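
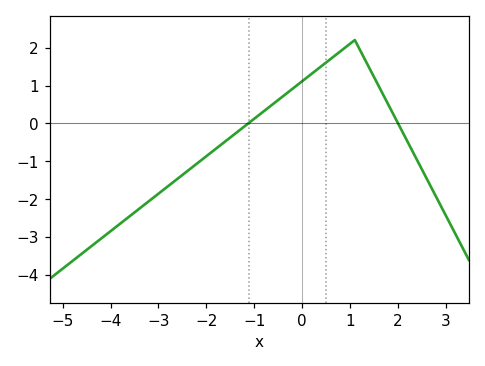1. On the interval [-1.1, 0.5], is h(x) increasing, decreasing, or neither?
increasing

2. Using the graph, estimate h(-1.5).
-0.371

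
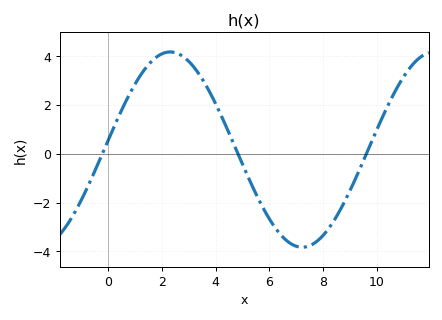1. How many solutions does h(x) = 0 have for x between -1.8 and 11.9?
3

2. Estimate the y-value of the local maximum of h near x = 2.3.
4.2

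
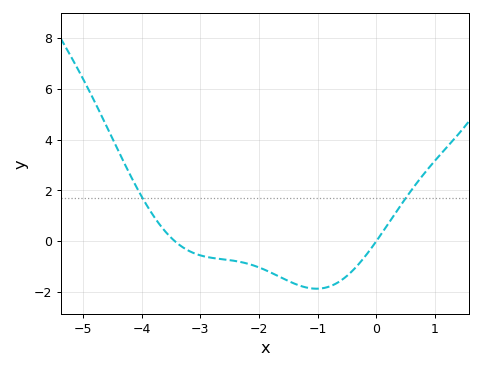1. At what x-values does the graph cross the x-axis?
-3.44, 0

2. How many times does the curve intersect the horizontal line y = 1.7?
2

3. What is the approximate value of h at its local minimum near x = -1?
-1.88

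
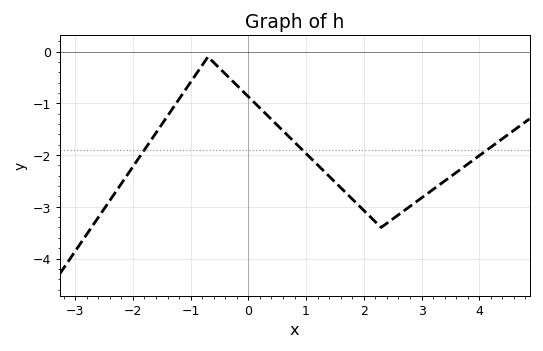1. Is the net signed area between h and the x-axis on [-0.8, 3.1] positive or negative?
negative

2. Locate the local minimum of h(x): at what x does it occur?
2.3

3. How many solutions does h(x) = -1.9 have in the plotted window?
3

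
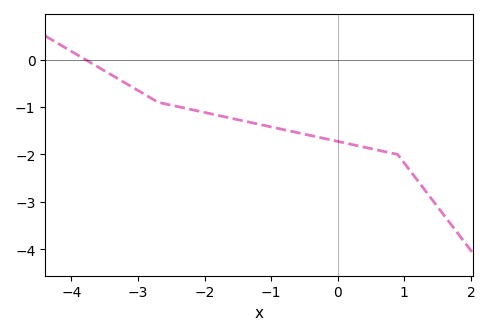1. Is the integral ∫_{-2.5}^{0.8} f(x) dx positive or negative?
negative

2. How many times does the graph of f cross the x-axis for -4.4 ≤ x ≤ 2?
1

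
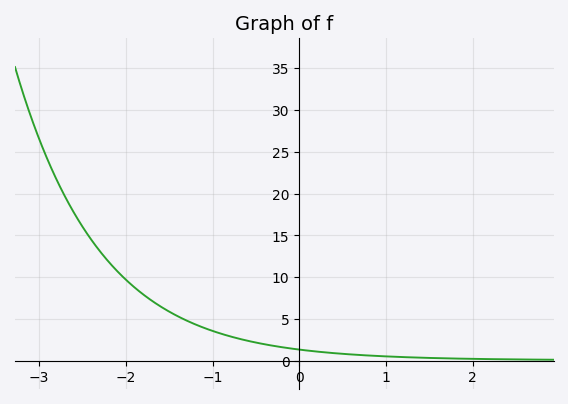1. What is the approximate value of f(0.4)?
1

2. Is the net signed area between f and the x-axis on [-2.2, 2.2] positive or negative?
positive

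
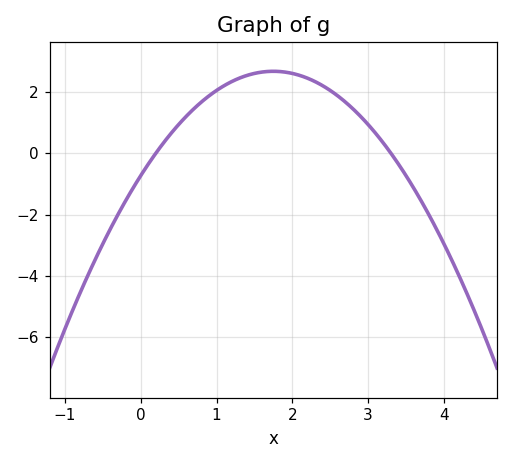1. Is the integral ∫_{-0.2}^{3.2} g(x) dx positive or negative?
positive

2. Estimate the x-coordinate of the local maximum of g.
1.7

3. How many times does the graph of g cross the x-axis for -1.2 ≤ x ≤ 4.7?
2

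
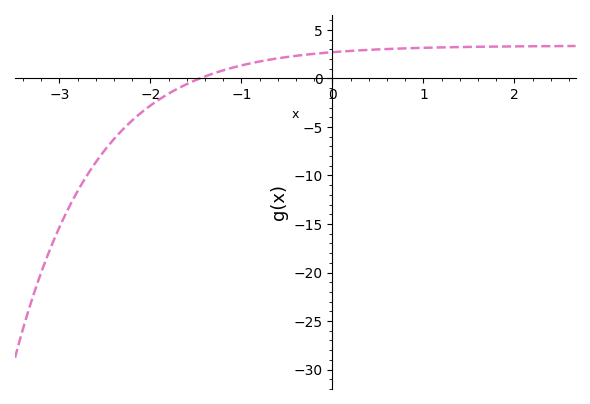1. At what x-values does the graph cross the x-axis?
-1.5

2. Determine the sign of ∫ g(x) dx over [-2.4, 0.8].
positive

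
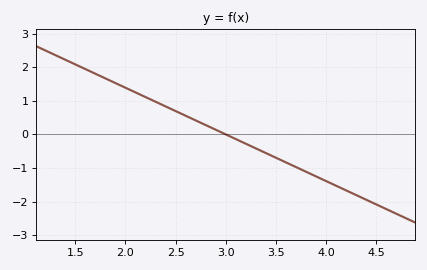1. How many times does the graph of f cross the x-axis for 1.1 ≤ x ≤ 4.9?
1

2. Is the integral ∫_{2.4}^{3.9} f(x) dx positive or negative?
negative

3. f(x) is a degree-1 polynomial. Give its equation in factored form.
y = -1.39(x - 3)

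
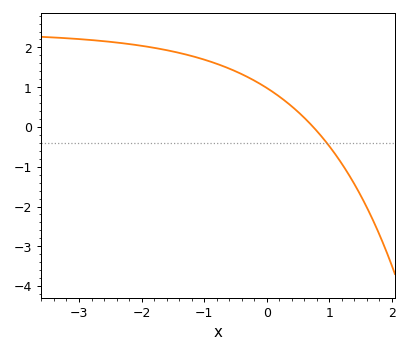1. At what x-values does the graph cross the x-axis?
0.7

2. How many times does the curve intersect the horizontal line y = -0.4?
1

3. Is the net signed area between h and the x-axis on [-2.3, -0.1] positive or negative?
positive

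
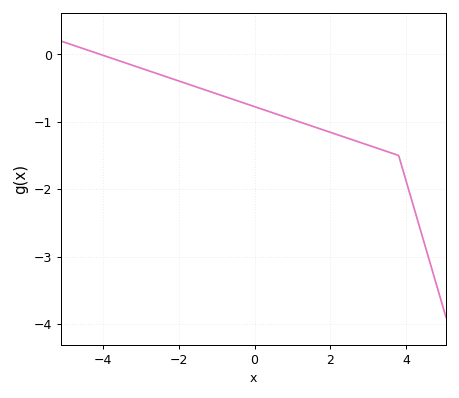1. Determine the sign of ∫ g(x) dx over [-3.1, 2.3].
negative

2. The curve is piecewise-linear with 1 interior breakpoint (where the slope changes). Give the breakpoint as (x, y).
(3.8, -1.5)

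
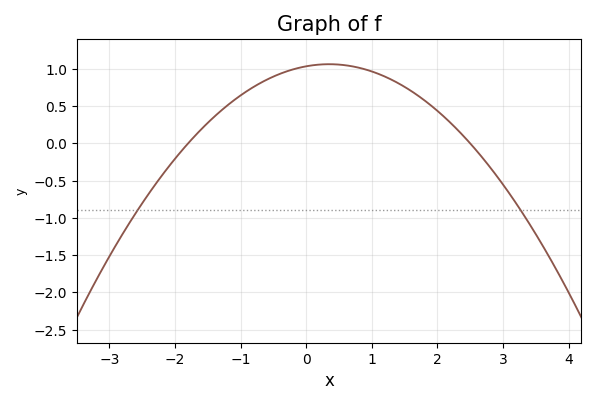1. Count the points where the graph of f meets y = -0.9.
2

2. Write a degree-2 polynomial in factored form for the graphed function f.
y = -0.23(x + 1.8)(x - 2.5)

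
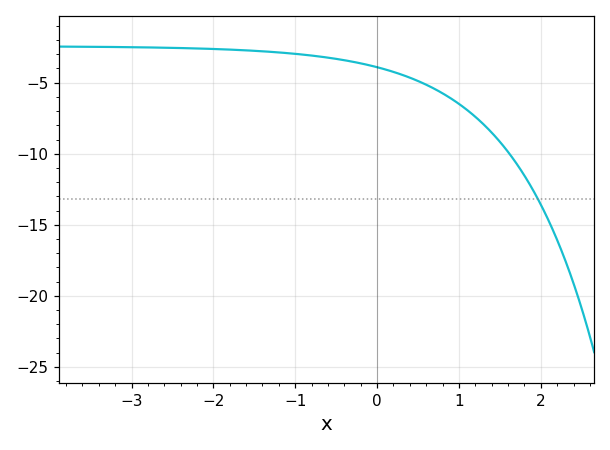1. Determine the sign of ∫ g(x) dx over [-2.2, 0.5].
negative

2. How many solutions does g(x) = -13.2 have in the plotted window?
1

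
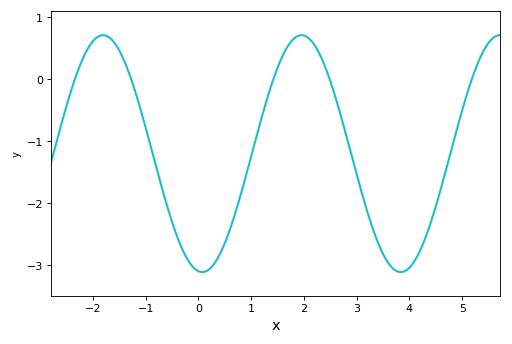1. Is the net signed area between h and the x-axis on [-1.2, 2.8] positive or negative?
negative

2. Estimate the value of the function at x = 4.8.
-1.1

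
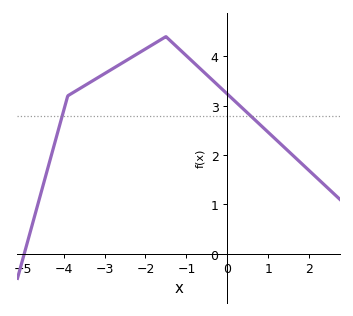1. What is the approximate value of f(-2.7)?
3.8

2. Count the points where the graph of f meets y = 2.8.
2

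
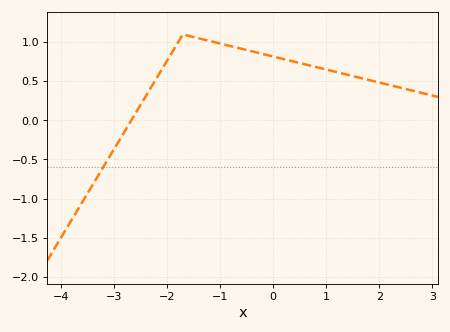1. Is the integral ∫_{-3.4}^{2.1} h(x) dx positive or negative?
positive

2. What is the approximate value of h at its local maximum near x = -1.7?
1.1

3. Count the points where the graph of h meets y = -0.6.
1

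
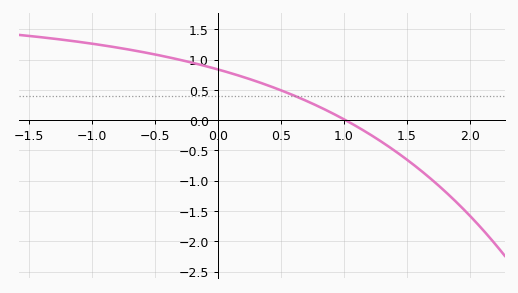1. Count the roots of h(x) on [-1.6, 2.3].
1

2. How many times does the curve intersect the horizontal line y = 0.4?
1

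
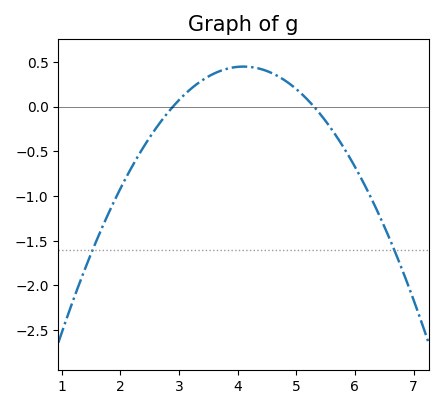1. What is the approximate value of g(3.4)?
0.3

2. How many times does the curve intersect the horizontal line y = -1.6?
2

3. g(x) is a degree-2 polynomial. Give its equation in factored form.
y = -0.31(x - 2.9)(x - 5.3)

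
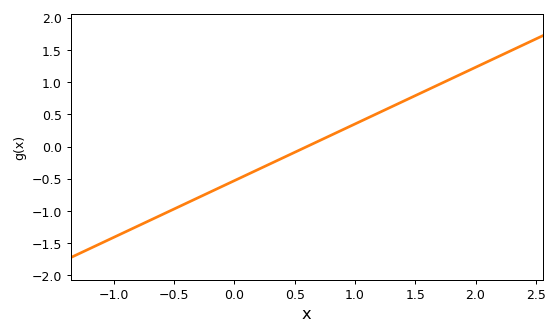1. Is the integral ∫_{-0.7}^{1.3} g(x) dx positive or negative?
negative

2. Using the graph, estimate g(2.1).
1.3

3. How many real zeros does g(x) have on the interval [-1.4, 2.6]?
1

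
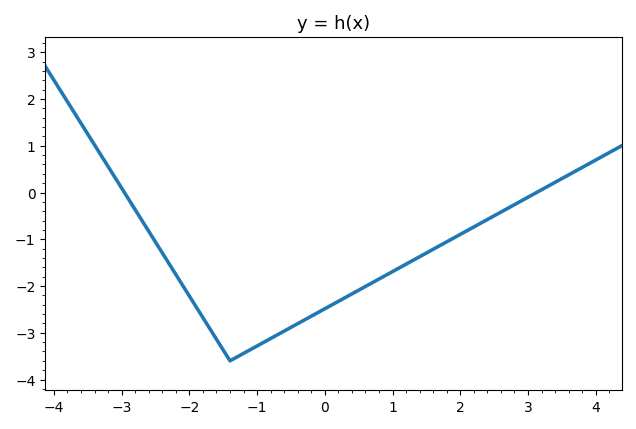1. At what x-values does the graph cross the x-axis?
-3, 3.2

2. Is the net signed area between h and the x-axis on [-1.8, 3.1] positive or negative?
negative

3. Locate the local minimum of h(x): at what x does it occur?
-1.4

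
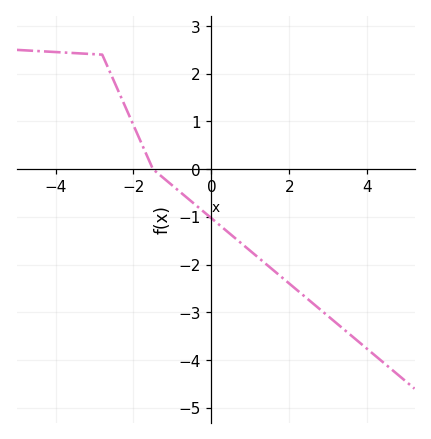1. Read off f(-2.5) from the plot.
1.8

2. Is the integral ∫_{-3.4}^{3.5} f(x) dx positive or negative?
negative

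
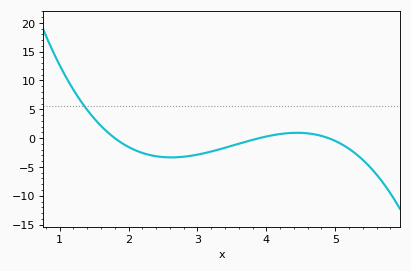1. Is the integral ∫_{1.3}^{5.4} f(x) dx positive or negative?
negative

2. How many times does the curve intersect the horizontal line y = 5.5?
1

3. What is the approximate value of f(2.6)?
-3.35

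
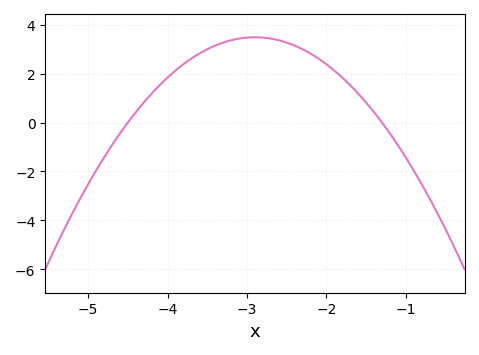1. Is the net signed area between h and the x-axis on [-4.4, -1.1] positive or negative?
positive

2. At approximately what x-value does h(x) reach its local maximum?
-2.9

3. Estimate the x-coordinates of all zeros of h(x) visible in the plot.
-4.5, -1.3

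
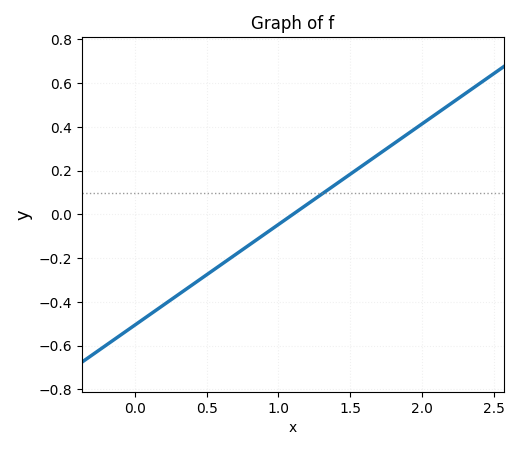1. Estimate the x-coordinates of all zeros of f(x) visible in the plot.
1.1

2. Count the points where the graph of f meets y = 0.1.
1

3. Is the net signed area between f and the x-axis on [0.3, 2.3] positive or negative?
positive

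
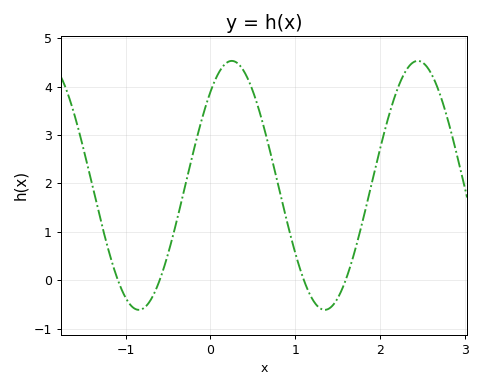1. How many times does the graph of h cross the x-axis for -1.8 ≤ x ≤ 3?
4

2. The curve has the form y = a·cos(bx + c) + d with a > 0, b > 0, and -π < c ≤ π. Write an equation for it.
y = 2.57cos(2.9x - 0.72) + 1.96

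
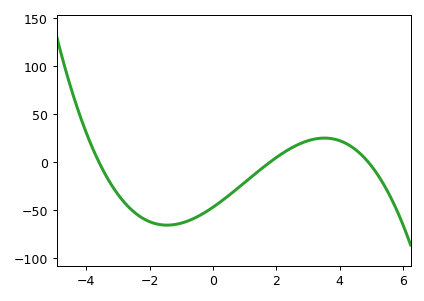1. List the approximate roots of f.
-3.6, 1.8, 4.9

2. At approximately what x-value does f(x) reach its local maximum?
3.52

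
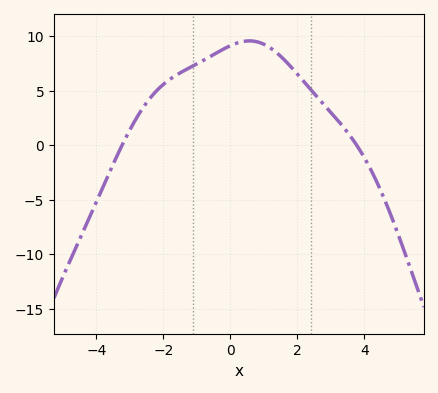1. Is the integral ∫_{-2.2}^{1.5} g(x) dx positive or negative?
positive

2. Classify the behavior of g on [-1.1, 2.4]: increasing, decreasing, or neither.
neither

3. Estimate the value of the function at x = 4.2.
-2.5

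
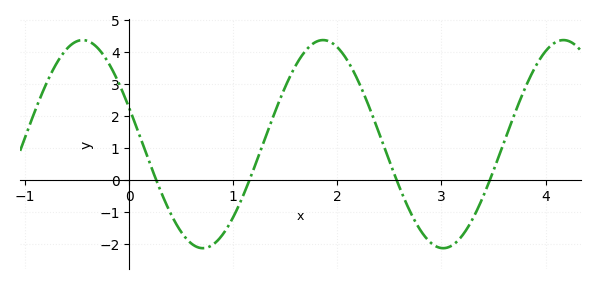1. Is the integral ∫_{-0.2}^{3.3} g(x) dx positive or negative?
positive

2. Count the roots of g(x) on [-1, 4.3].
4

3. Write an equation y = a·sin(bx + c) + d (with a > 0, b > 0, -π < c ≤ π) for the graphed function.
y = 3.25sin(2.72x + 2.79) + 1.13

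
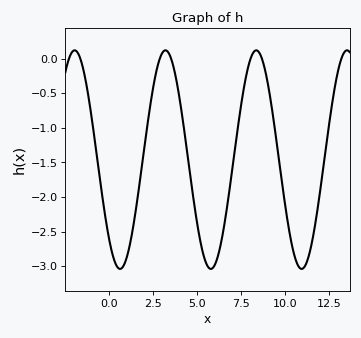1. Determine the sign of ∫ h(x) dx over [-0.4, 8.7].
negative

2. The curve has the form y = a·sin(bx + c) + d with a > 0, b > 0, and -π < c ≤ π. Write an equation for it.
y = 1.58sin(1.2x - 2.4) - 1.46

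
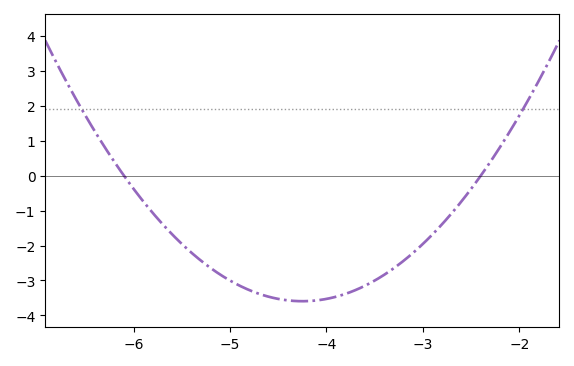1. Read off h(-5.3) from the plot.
-2.4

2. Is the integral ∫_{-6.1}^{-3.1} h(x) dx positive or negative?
negative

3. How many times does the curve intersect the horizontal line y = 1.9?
2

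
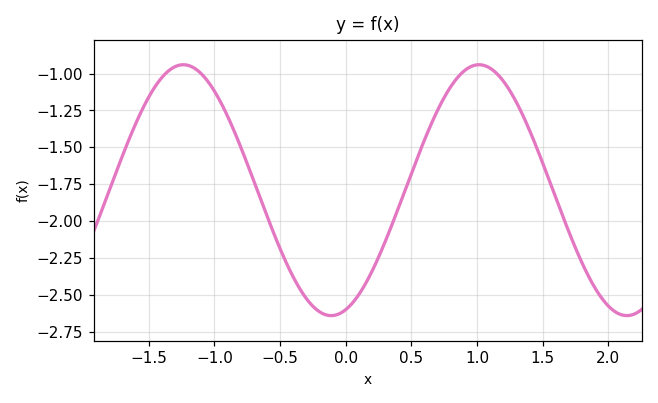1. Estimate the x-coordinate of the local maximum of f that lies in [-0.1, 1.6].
1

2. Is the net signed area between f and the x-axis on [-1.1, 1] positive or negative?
negative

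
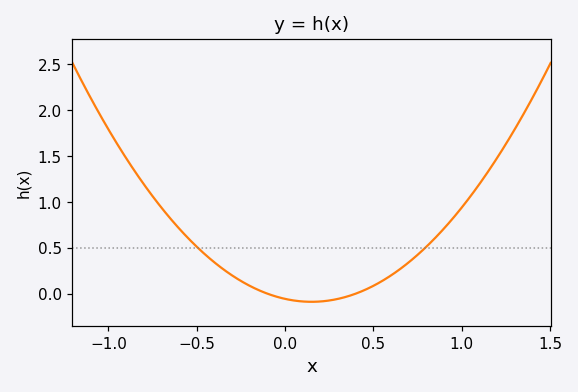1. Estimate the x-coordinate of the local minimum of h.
0.15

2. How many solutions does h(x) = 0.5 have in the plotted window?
2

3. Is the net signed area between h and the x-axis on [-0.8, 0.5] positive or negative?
positive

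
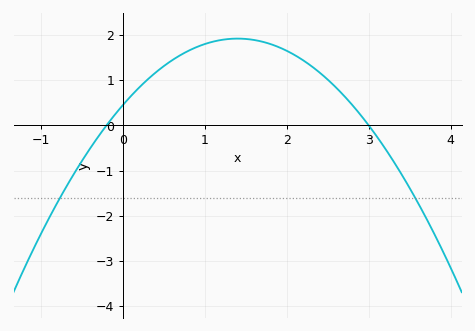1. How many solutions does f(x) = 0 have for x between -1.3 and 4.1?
2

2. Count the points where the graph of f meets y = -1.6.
2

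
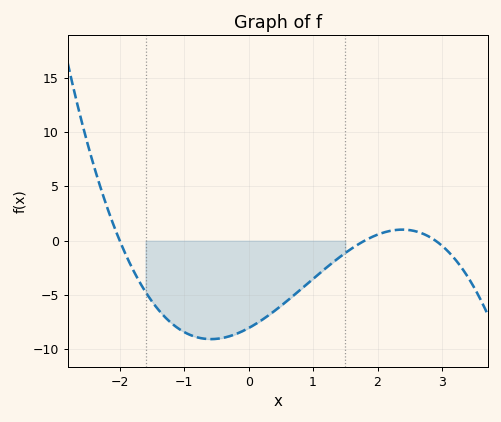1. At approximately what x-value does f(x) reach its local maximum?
2.4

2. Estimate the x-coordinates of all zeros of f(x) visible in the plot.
-2, 1.8, 2.9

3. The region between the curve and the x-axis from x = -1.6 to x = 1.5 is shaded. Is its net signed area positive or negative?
negative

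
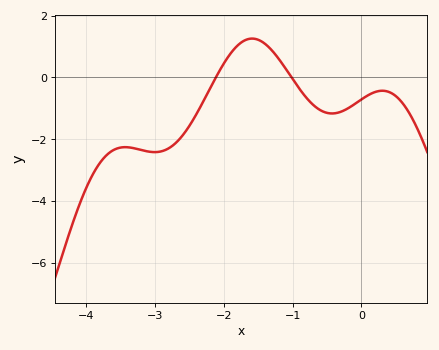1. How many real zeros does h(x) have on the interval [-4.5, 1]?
2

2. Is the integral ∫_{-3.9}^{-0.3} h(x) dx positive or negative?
negative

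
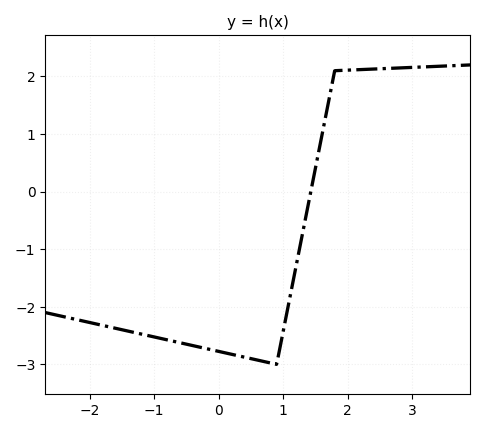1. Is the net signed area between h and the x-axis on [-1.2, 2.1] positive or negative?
negative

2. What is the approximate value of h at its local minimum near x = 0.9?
-3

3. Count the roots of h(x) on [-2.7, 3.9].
1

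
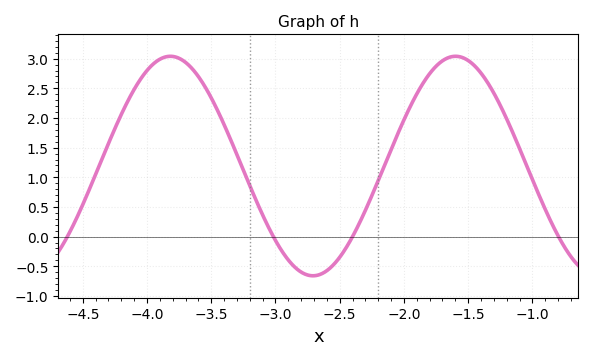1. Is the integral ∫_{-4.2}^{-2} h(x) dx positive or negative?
positive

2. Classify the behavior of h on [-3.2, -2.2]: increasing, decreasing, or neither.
neither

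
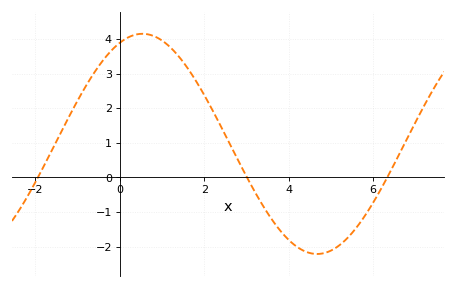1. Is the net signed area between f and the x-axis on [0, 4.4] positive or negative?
positive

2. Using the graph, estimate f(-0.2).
3.66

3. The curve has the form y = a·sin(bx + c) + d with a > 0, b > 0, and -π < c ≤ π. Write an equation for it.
y = 3.18sin(0.76x + 1.16) + 0.97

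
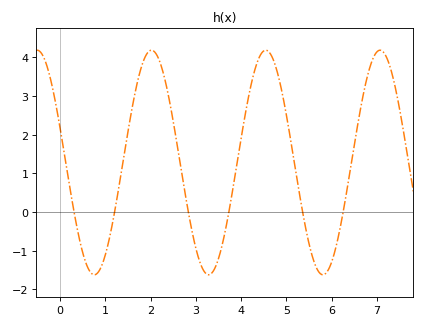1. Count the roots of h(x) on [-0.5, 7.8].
6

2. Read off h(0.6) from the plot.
-1.4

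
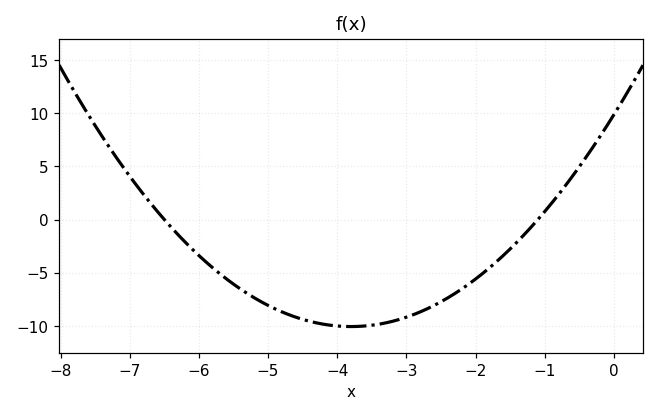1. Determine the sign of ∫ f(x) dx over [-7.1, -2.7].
negative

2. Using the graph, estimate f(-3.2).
-9.56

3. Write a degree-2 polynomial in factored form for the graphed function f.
y = 1.38(x + 6.5)(x + 1.1)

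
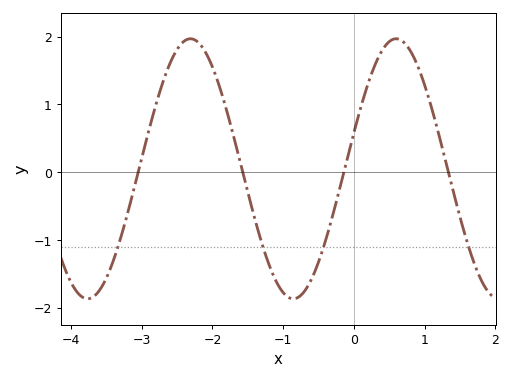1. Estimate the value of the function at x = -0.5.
-1.33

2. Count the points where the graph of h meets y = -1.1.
4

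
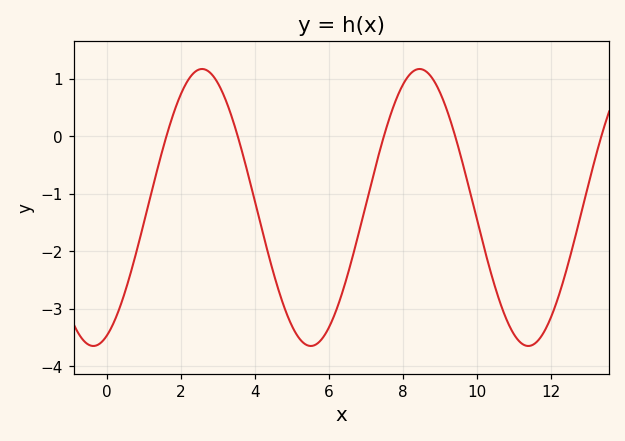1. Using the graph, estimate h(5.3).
-3.6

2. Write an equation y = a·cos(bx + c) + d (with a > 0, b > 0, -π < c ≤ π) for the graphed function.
y = 2.41cos(1.1x - 2.8) - 1.24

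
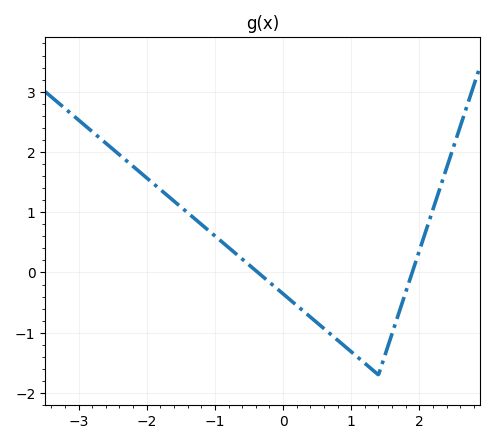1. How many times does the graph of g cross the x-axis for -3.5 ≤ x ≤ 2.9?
2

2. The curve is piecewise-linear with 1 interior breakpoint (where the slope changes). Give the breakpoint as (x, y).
(1.4, -1.7)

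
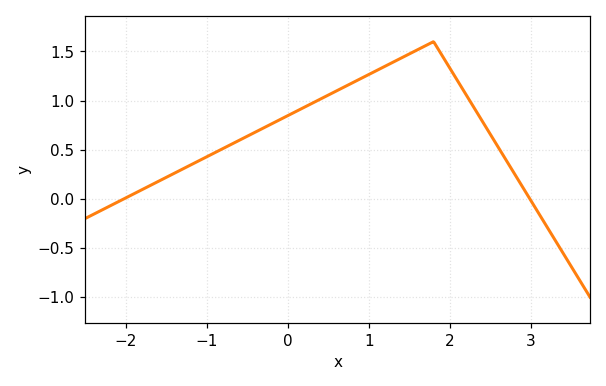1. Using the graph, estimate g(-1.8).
0.1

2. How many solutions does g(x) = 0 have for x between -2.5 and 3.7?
2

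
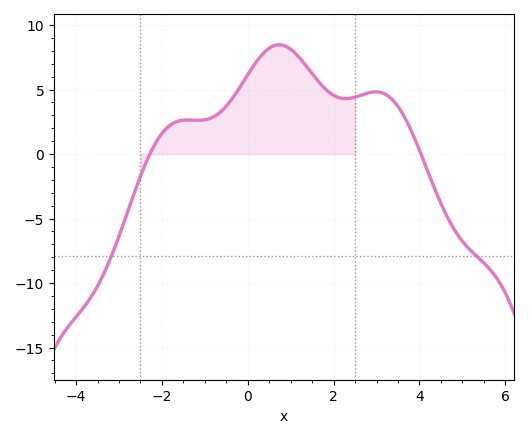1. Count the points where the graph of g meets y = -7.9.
2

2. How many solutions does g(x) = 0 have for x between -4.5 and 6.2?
2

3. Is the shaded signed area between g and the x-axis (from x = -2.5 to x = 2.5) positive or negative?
positive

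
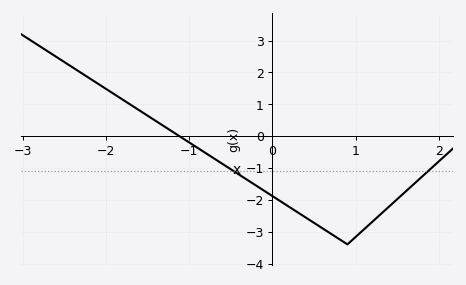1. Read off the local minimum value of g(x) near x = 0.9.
-3.4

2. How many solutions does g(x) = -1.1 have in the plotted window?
2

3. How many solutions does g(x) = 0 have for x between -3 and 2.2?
1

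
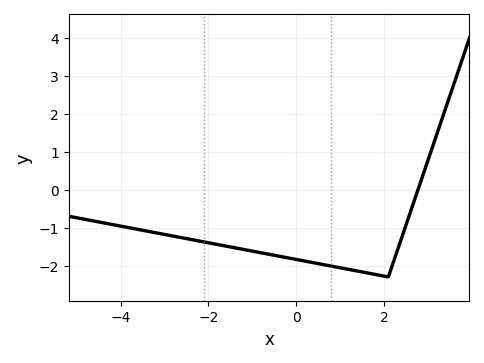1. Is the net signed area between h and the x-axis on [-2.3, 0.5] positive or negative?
negative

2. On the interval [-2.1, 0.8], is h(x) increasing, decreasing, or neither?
decreasing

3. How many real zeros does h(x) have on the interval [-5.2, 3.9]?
1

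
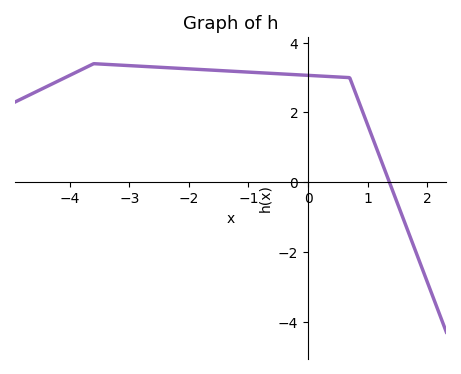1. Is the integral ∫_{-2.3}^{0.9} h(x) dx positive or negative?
positive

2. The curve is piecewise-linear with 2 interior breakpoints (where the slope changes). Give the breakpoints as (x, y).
(-3.6, 3.4); (0.7, 3)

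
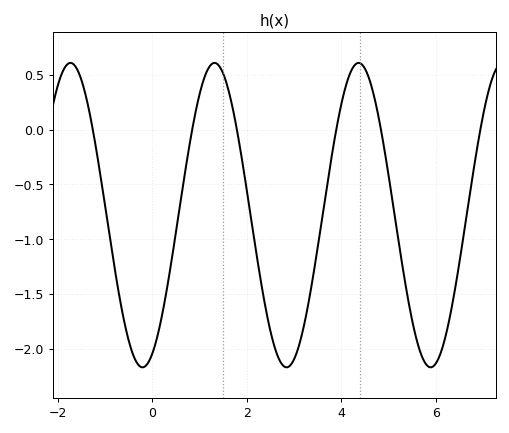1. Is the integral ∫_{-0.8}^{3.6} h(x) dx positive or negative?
negative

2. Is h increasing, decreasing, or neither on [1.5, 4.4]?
neither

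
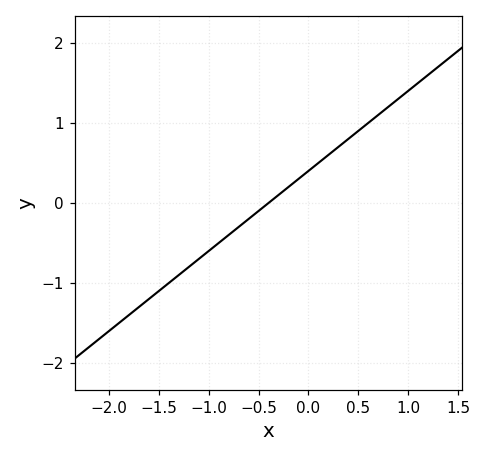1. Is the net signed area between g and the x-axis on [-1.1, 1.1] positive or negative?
positive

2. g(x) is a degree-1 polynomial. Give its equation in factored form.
y = 1(x + 0.4)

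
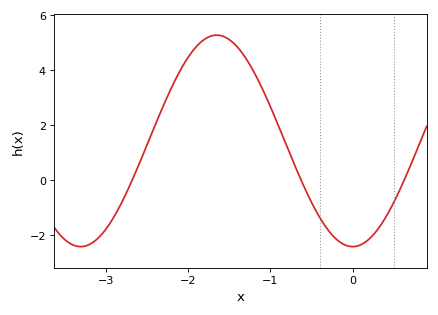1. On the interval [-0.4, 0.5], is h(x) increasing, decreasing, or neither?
neither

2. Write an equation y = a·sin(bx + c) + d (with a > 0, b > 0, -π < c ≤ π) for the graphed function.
y = 3.85sin(1.9x - 1.6) + 1.43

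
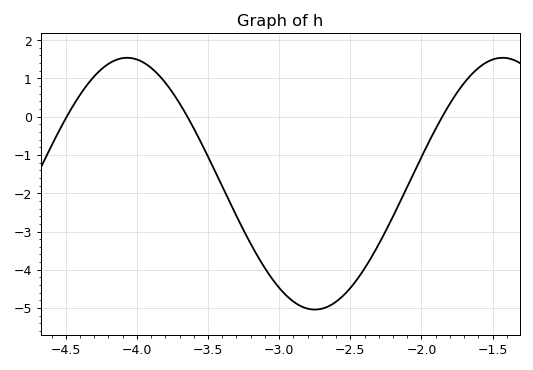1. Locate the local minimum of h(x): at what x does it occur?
-2.75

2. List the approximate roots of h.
-4.5, -3.65, -1.85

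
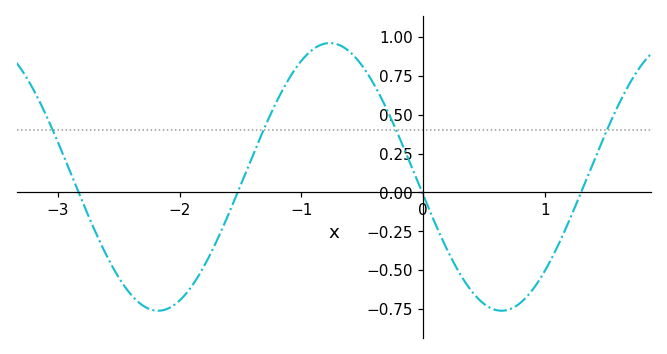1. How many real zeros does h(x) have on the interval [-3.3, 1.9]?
4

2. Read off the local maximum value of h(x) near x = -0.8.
0.96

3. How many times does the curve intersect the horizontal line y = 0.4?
4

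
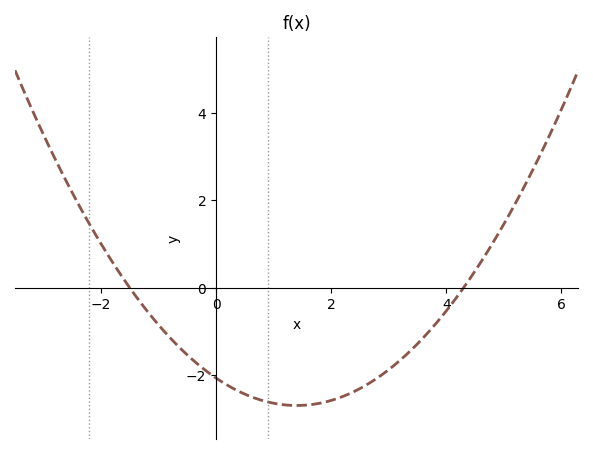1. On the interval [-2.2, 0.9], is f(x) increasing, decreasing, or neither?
decreasing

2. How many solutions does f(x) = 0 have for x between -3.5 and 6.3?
2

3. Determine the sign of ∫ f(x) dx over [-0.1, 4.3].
negative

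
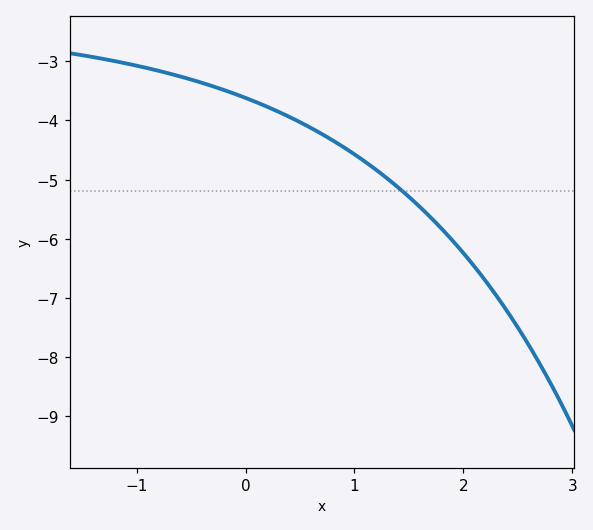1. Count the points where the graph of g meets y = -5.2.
1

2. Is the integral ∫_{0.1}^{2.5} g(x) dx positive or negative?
negative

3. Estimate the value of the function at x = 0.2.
-3.8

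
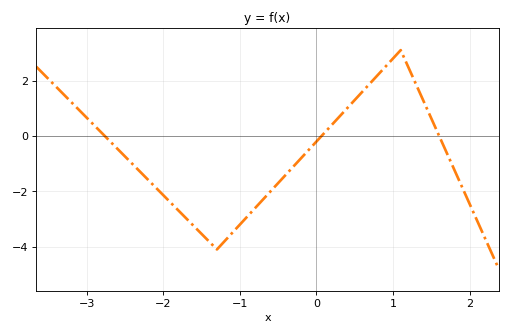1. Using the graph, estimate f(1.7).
-0.601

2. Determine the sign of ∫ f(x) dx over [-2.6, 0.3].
negative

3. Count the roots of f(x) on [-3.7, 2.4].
3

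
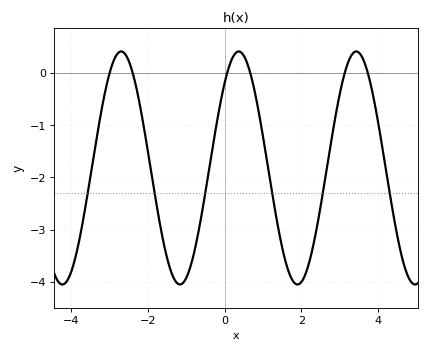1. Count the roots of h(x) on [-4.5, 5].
6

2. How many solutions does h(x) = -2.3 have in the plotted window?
6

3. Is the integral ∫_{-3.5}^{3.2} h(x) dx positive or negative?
negative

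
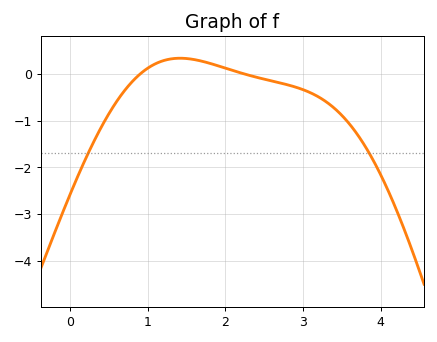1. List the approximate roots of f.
0.904, 2.24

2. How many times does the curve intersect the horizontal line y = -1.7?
2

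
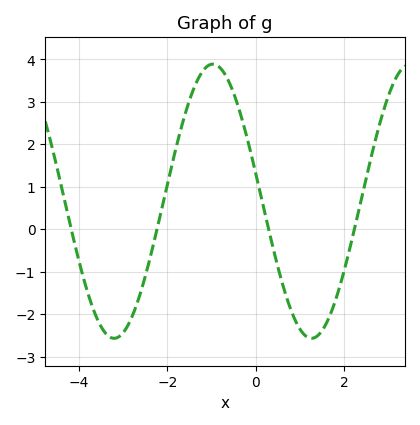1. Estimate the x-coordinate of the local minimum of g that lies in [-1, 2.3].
1.26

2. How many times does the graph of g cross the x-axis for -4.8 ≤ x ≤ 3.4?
4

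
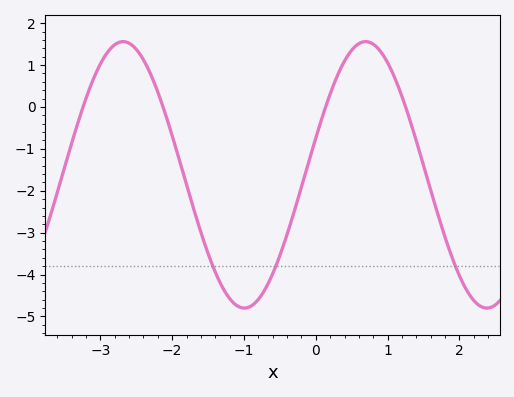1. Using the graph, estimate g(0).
-0.7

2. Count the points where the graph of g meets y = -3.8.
3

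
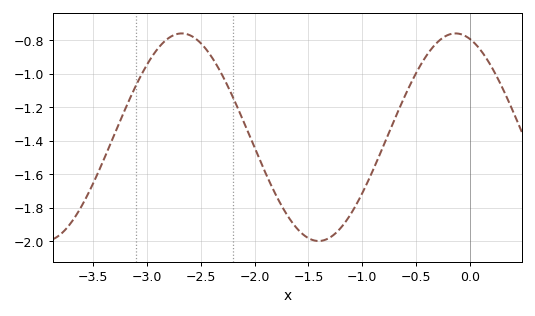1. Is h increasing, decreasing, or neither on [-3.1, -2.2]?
neither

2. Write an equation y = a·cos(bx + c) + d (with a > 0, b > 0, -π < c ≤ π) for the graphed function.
y = 0.62cos(2.5x + 0.33) - 1.38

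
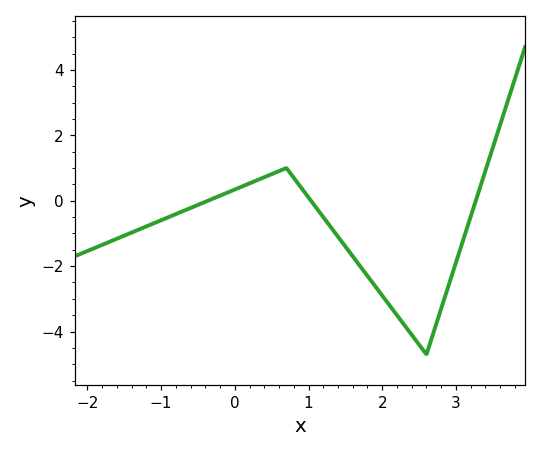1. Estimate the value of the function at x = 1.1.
-0.2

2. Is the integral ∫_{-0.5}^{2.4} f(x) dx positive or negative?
negative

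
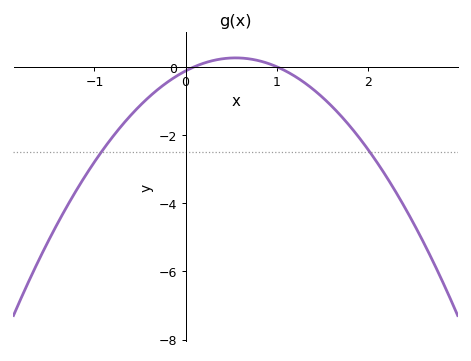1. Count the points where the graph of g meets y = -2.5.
2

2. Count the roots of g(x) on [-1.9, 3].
2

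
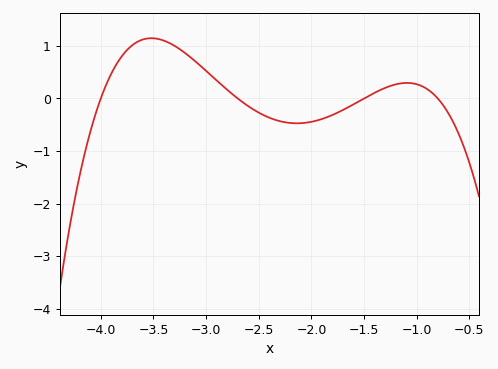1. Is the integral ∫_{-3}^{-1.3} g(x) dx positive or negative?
negative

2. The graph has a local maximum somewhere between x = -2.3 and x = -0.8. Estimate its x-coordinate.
-1.1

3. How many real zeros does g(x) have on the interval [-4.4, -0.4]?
4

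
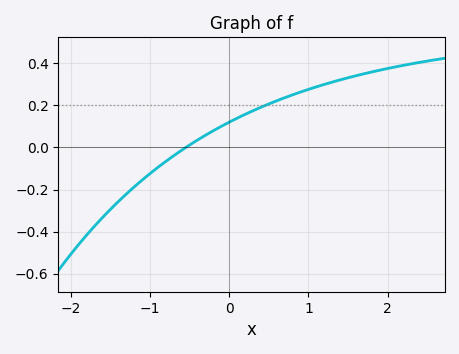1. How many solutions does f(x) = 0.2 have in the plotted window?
1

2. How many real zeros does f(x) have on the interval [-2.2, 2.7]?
1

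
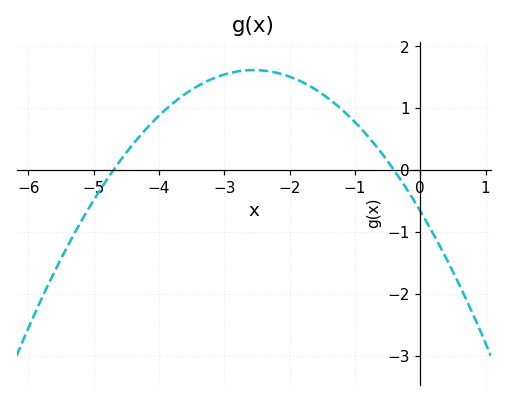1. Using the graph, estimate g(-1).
0.777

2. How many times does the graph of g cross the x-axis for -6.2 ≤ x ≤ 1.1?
2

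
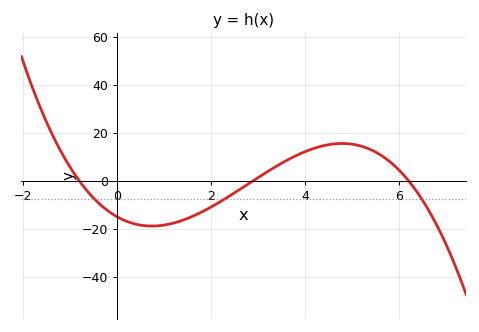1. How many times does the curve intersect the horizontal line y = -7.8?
3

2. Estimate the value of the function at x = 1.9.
-12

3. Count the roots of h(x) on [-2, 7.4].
3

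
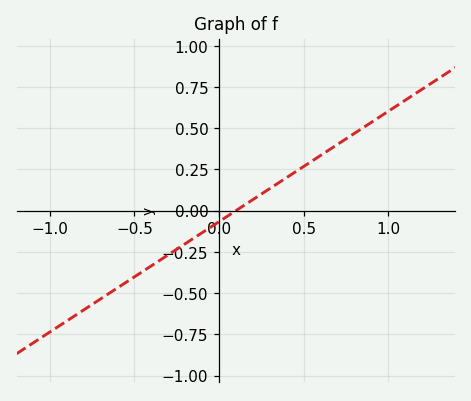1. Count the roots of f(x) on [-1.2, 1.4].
1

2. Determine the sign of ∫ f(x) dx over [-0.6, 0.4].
negative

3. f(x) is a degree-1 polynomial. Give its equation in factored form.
y = 0.67(x - 0.1)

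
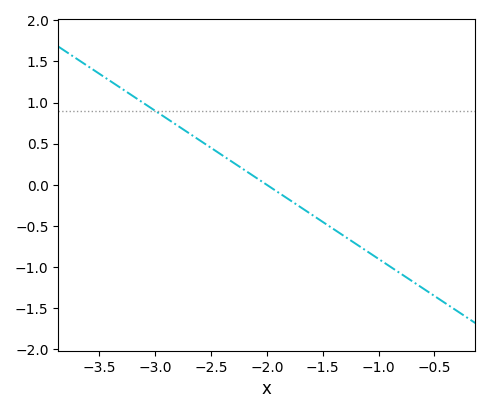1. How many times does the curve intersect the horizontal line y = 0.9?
1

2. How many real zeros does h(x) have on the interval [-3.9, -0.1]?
1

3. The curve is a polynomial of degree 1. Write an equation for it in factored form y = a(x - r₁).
y = -0.9(x + 2)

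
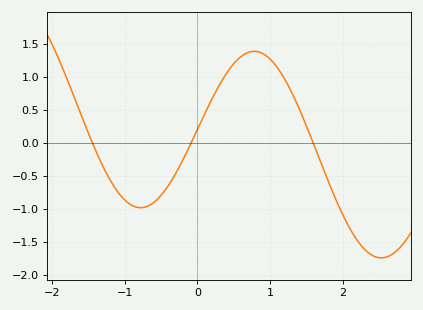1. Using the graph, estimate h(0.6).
1.3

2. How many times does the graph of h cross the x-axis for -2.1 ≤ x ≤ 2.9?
3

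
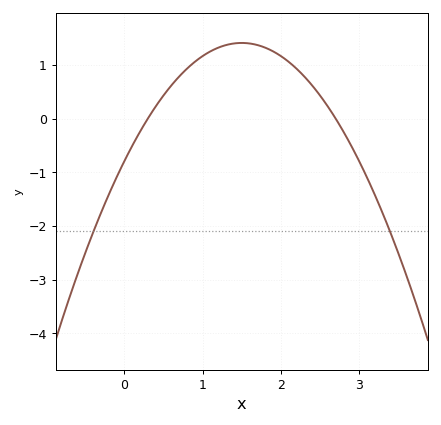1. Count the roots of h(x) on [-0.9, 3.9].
2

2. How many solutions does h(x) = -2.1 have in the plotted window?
2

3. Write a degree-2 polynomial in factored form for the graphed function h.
y = -0.98(x - 0.3)(x - 2.7)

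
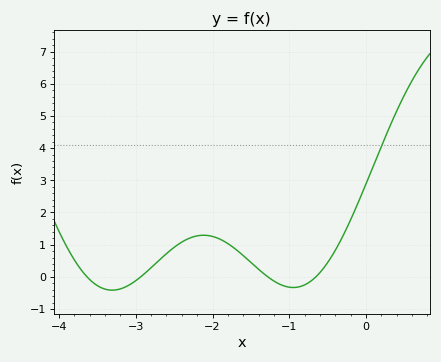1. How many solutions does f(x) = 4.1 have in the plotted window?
1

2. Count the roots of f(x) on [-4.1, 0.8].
4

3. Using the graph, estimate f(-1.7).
0.9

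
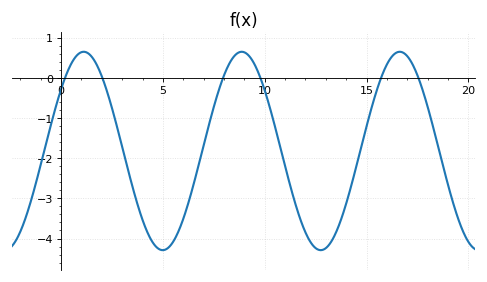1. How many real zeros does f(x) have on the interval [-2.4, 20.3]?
6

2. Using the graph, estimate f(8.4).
0.5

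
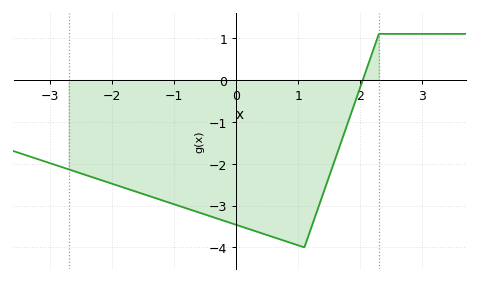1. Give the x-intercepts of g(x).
2.04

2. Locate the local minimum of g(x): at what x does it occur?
1.1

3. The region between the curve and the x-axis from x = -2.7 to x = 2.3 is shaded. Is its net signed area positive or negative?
negative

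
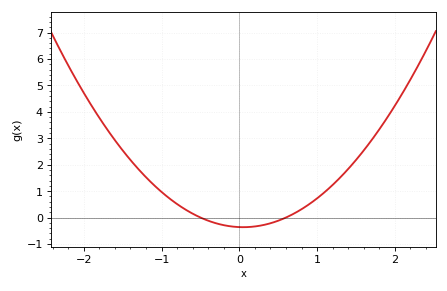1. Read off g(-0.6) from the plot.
0.145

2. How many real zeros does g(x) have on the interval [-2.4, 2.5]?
2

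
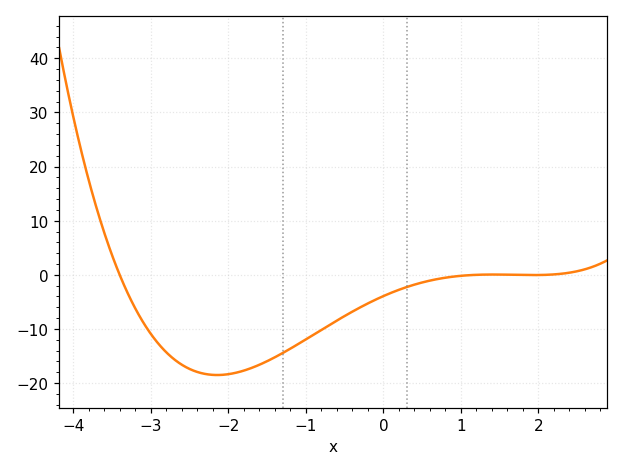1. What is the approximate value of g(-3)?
-10.9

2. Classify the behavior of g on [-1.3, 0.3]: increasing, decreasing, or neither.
increasing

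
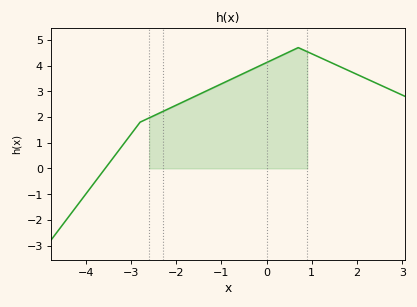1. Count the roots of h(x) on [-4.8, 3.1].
1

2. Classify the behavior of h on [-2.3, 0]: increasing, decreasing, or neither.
increasing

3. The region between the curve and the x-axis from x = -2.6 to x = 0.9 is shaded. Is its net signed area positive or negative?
positive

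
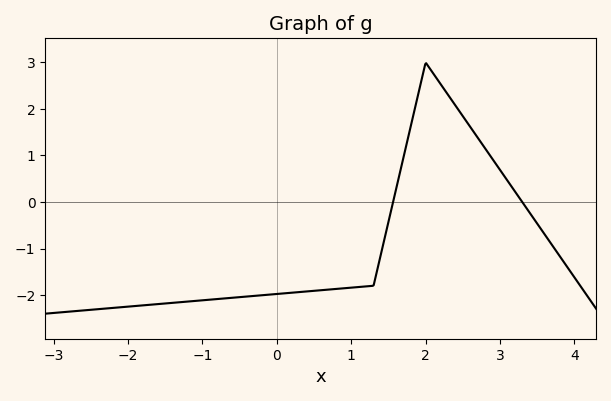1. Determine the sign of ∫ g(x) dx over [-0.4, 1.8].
negative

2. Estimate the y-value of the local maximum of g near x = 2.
3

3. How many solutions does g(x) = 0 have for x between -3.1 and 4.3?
2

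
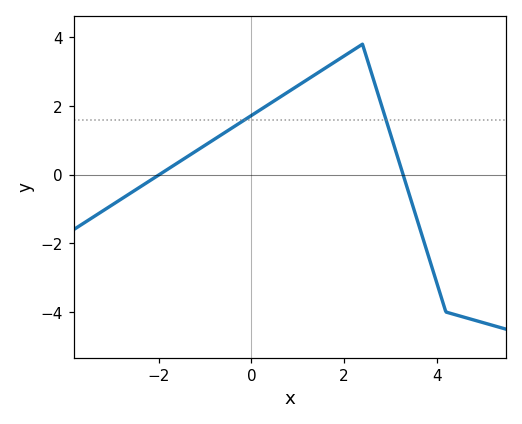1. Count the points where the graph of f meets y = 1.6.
2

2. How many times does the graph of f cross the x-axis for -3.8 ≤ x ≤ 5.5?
2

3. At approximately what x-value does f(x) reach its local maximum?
2.4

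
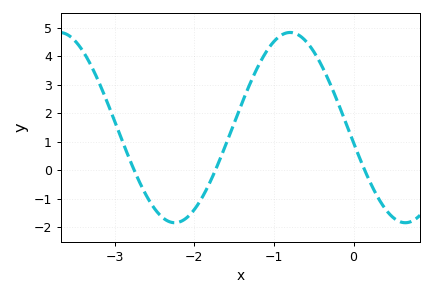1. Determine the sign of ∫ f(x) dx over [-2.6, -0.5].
positive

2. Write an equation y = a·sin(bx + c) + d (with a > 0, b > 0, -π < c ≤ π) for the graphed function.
y = 3.34sin(2.2x - 3) + 1.5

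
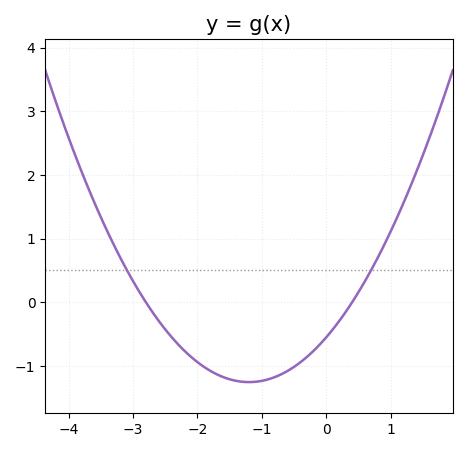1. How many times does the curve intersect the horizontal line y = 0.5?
2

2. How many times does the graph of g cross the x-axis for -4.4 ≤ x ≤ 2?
2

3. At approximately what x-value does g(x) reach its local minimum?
-1.2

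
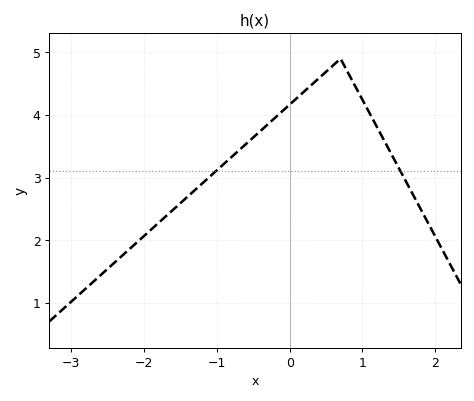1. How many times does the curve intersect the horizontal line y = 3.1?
2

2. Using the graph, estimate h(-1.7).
2.38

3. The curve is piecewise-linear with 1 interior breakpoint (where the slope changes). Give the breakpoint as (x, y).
(0.7, 4.9)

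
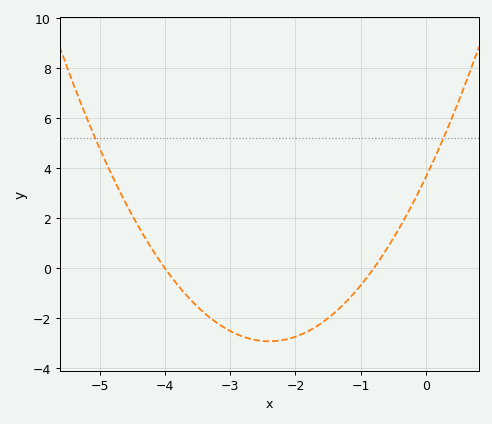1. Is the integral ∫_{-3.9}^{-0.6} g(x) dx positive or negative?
negative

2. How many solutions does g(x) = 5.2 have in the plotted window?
2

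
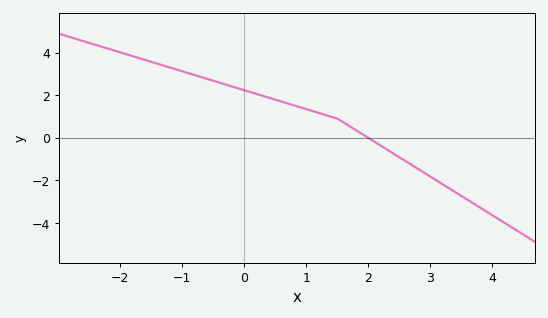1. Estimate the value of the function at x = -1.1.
3.2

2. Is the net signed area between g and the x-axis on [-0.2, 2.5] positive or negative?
positive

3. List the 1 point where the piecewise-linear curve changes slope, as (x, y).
(1.5, 0.9)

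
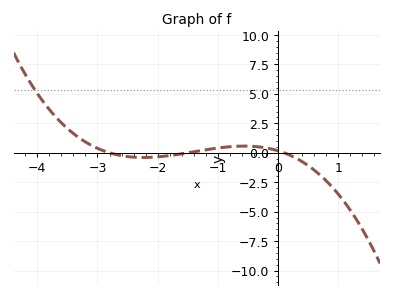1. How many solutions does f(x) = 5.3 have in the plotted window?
1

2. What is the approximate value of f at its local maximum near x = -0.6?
0.57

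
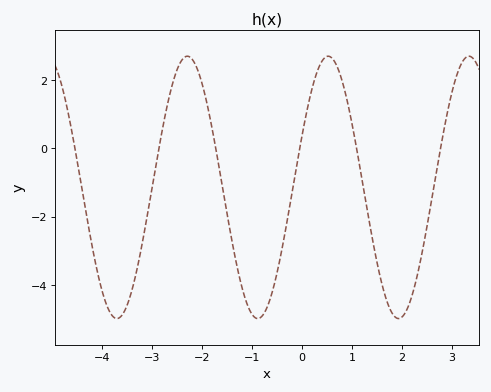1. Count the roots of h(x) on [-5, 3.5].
6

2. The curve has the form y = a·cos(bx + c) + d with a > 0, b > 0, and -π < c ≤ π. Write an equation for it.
y = 3.84cos(2.2x - 1.2) - 1.14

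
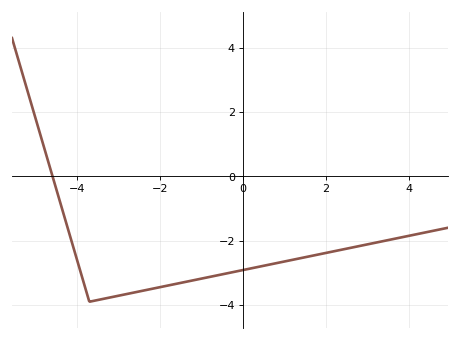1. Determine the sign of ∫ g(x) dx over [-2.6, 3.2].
negative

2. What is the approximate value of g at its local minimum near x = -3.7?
-3.9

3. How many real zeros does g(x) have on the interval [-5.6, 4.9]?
1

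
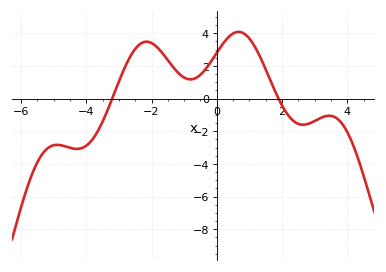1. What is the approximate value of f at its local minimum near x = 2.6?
-1.6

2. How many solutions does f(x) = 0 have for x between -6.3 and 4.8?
2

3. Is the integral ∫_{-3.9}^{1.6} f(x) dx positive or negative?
positive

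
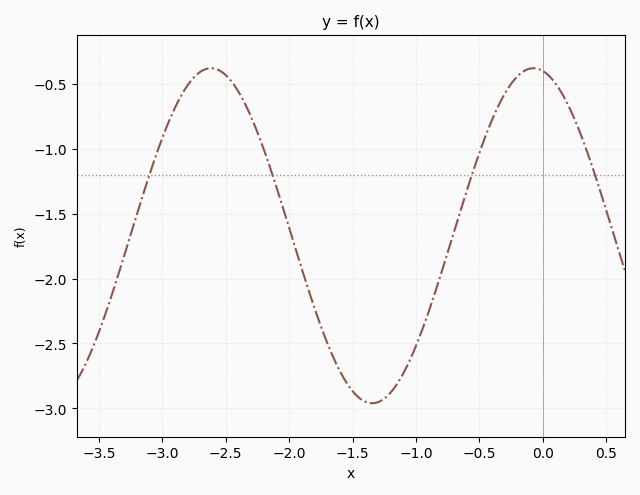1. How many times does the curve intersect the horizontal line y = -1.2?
4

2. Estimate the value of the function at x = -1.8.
-2.23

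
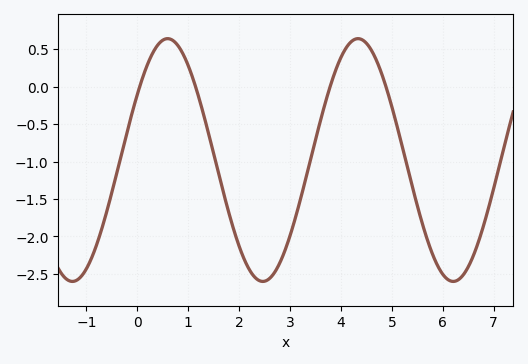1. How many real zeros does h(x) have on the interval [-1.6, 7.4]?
4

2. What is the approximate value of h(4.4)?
0.65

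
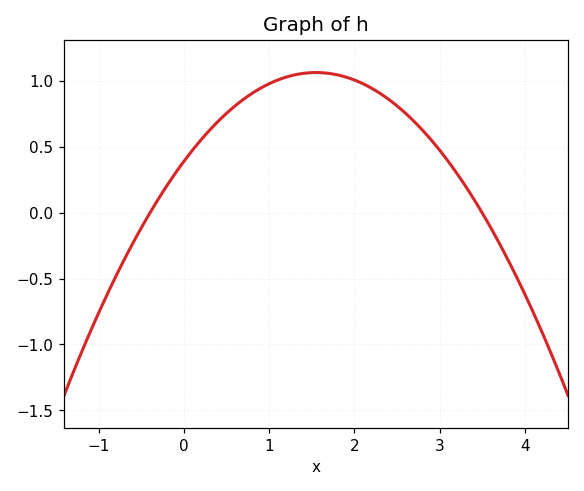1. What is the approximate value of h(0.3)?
0.65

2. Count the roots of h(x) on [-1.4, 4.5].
2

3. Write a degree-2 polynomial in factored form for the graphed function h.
y = -0.28(x + 0.4)(x - 3.5)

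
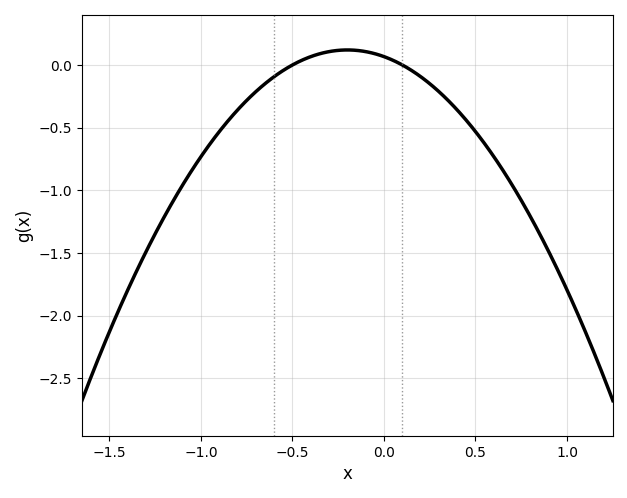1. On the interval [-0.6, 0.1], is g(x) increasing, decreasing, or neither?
neither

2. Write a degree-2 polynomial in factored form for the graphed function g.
y = -1.33(x + 0.5)(x - 0.1)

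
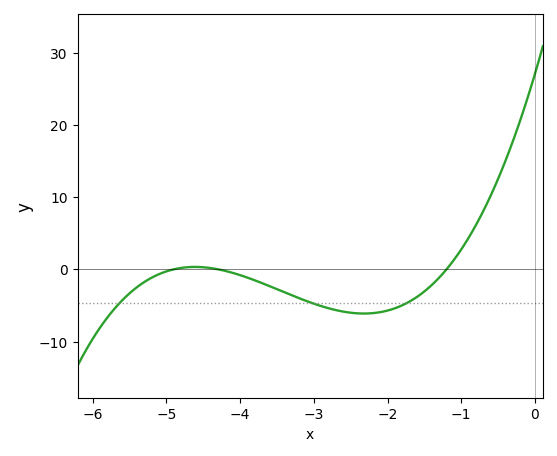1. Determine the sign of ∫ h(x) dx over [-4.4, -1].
negative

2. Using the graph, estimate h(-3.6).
-2.34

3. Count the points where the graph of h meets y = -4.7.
3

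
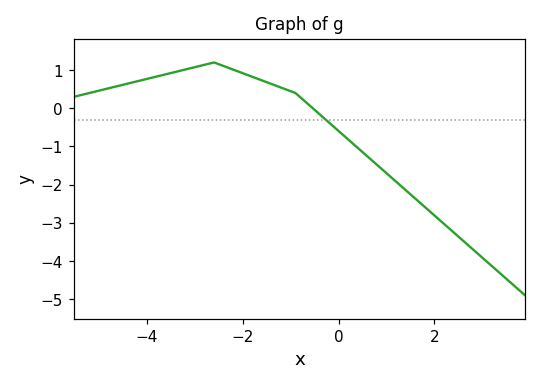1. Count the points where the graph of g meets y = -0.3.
1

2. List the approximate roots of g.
-0.538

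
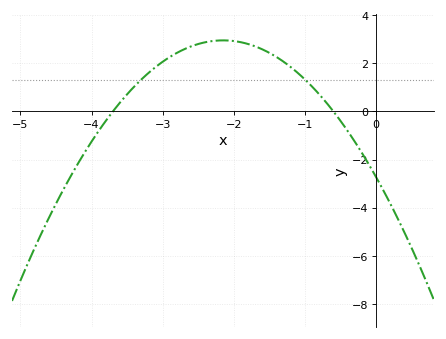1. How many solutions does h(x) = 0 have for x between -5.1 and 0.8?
2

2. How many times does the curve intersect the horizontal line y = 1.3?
2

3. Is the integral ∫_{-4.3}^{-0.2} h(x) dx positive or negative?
positive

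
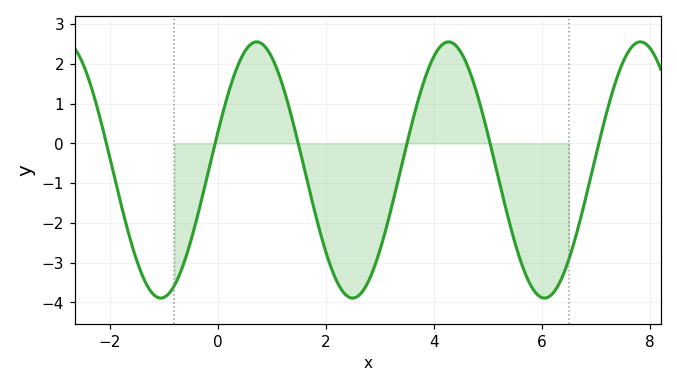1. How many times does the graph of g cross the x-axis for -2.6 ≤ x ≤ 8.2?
6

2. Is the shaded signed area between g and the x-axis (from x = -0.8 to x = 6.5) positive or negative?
negative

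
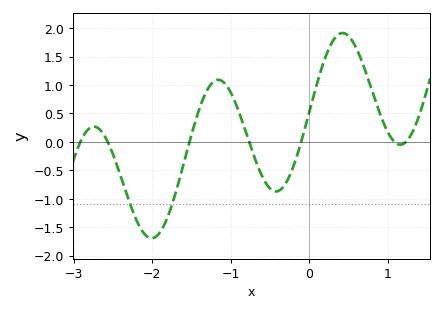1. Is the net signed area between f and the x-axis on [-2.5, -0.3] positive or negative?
negative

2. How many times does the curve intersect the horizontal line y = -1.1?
2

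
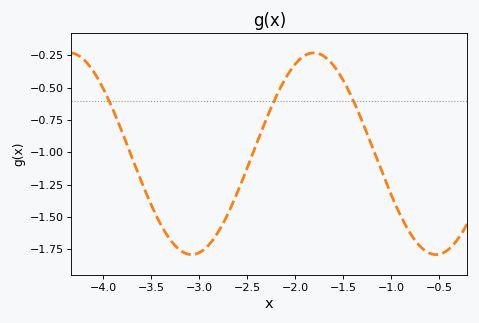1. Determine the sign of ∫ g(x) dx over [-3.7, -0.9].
negative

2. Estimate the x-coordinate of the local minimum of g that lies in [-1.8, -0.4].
-0.535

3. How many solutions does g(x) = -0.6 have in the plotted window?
3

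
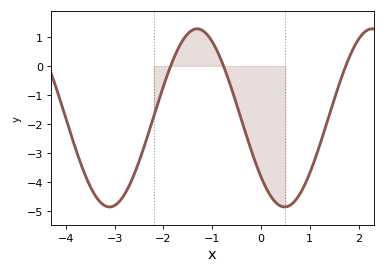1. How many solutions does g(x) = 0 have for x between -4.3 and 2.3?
3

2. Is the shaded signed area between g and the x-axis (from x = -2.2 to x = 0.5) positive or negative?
negative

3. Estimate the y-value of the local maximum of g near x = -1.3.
1.28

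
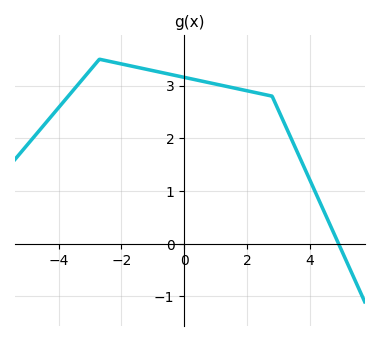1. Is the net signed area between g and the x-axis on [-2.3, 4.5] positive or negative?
positive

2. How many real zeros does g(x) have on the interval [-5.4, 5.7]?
1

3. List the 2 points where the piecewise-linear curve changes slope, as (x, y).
(-2.7, 3.5); (2.8, 2.8)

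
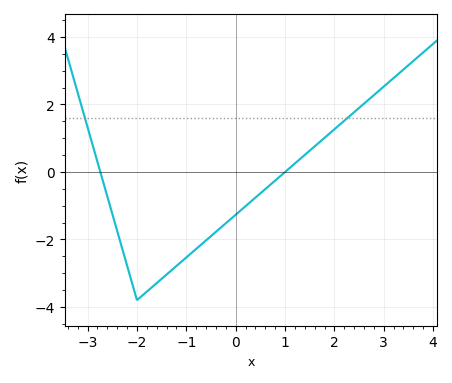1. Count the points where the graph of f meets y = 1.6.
2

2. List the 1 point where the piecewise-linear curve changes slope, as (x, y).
(-2, -3.8)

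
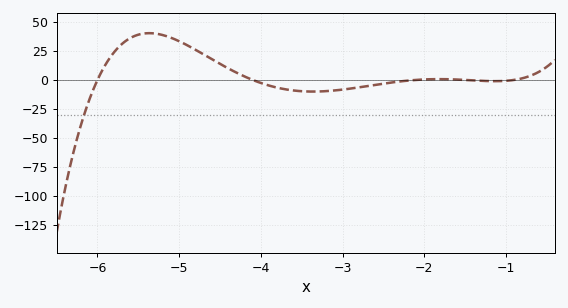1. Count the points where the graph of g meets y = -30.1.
1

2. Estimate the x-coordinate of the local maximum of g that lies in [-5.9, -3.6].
-5.37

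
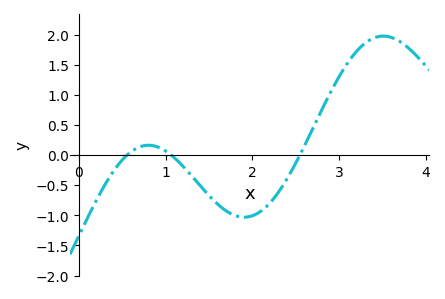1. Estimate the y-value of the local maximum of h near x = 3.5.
2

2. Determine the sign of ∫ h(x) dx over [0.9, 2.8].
negative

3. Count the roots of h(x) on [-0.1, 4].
3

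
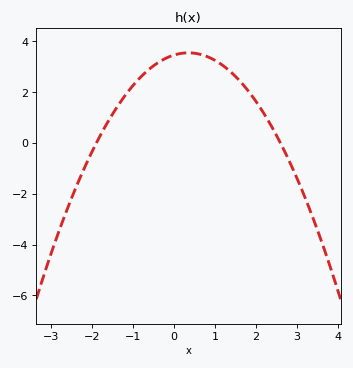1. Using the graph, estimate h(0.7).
3.46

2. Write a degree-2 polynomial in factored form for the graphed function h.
y = -0.7(x + 1.9)(x - 2.6)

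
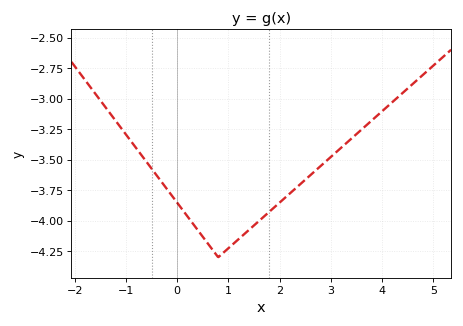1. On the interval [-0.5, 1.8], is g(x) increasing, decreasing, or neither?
neither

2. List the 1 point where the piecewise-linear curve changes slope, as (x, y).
(0.8, -4.3)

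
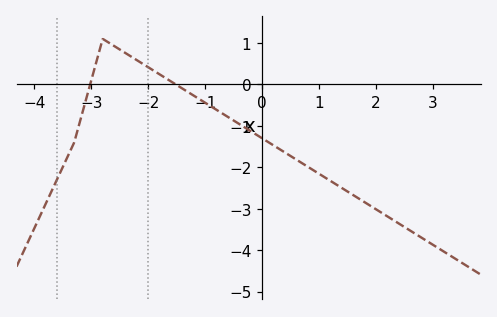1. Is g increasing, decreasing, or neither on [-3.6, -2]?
neither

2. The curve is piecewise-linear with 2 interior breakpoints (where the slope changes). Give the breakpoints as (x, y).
(-3.3, -1.4); (-2.8, 1.1)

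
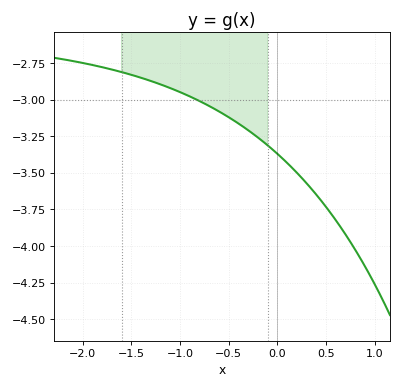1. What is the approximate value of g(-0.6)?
-3.08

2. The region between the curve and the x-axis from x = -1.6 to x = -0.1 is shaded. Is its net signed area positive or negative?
negative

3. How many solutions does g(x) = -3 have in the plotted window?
1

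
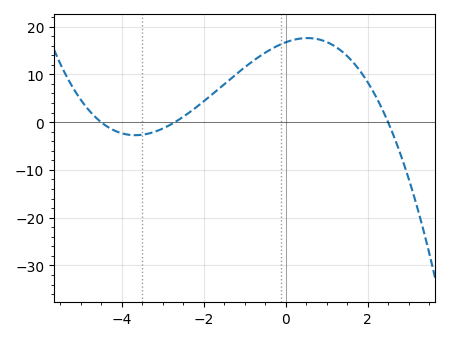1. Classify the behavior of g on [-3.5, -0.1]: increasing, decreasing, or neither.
increasing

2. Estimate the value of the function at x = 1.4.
14.6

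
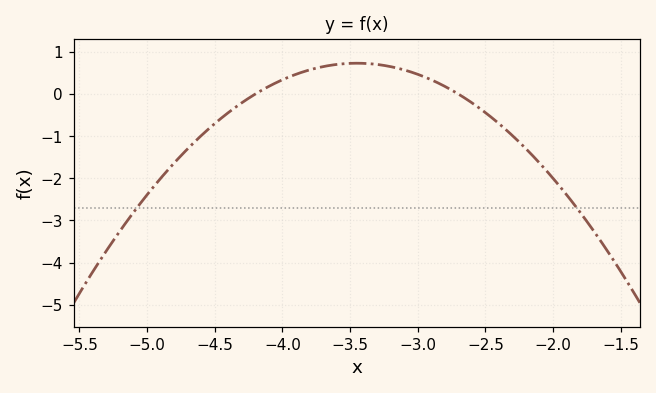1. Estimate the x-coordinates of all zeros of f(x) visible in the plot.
-4.2, -2.7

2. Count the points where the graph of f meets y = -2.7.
2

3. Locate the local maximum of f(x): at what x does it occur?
-3.4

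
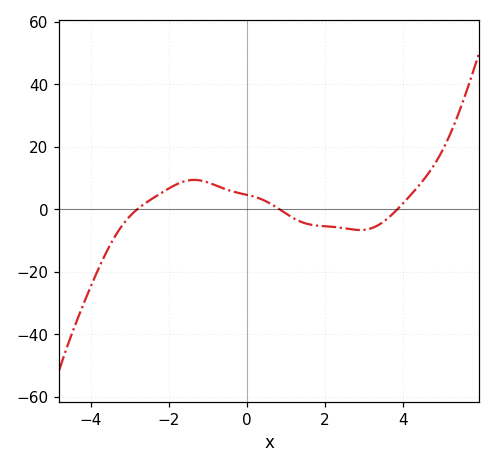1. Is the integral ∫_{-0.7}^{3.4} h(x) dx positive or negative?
negative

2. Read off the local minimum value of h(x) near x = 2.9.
-6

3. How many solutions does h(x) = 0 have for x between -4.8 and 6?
3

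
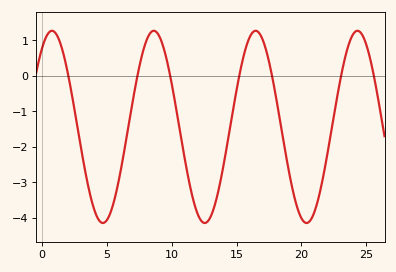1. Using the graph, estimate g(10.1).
-0.425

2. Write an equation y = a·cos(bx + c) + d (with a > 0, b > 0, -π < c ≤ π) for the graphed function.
y = 2.71cos(0.8x - 0.61) - 1.44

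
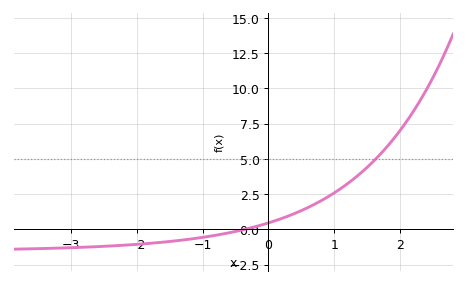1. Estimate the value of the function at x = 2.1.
7.64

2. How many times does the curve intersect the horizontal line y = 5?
1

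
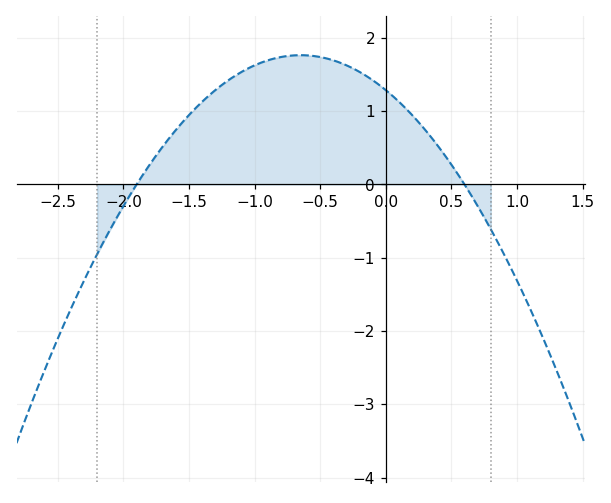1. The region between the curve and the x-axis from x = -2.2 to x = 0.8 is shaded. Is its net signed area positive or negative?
positive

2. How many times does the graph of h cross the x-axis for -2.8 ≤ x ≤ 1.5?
2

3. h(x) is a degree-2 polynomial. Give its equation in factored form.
y = -1.13(x + 1.9)(x - 0.6)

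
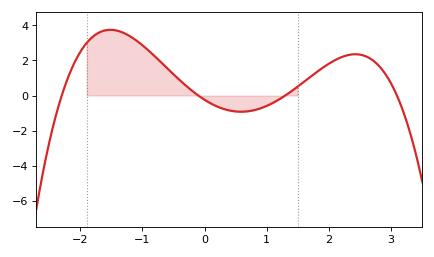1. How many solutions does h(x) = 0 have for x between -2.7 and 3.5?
4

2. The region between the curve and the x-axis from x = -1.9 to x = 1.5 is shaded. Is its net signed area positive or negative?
positive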